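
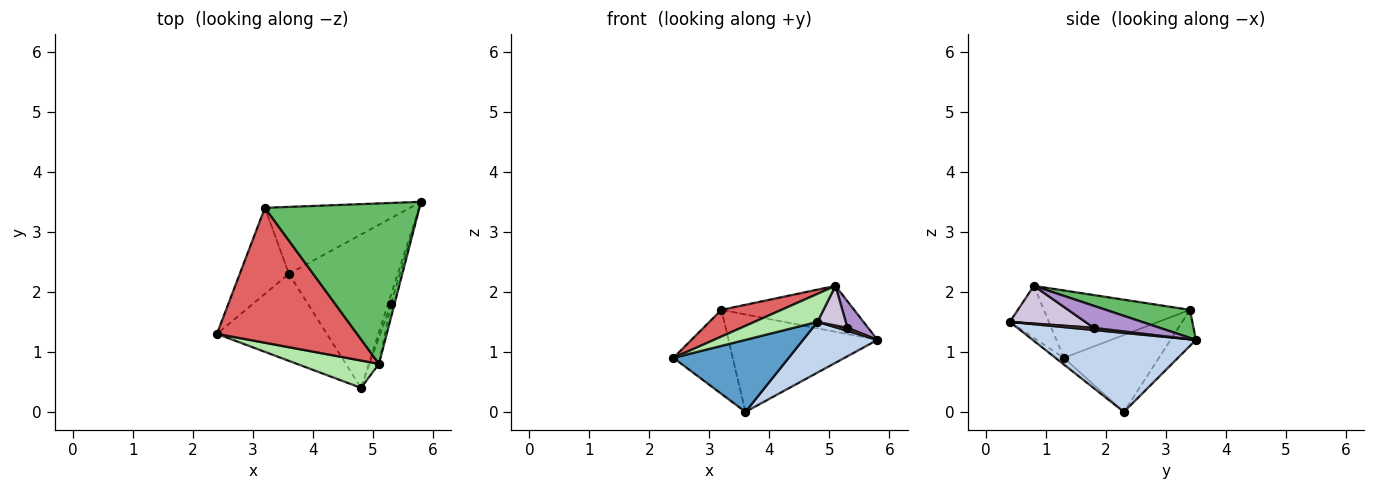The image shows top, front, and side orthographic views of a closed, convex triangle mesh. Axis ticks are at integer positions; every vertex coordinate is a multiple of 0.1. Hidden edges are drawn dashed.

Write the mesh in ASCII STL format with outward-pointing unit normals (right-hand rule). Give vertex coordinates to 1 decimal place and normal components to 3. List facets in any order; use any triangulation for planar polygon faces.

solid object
 facet normal -0.046 -0.637 -0.770
  outer loop
   vertex 3.6 2.3 0.0
   vertex 4.8 0.4 1.5
   vertex 2.4 1.3 0.9
  endloop
 endfacet
 facet normal 0.567 -0.259 -0.782
  outer loop
   vertex 3.6 2.3 0.0
   vertex 5.8 3.5 1.2
   vertex 4.8 0.4 1.5
  endloop
 endfacet
 facet normal -0.746 0.466 -0.477
  outer loop
   vertex 3.2 3.4 1.7
   vertex 3.6 2.3 0.0
   vertex 2.4 1.3 0.9
  endloop
 endfacet
 facet normal -0.139 0.816 -0.561
  outer loop
   vertex 3.2 3.4 1.7
   vertex 5.8 3.5 1.2
   vertex 3.6 2.3 0.0
  endloop
 endfacet
 facet normal 0.172 0.271 0.947
  outer loop
   vertex 5.1 0.8 2.1
   vertex 5.8 3.5 1.2
   vertex 3.2 3.4 1.7
  endloop
 endfacet
 facet normal -0.405 -0.654 0.639
  outer loop
   vertex 5.1 0.8 2.1
   vertex 2.4 1.3 0.9
   vertex 4.8 0.4 1.5
  endloop
 endfacet
 facet normal -0.427 -0.175 0.887
  outer loop
   vertex 5.1 0.8 2.1
   vertex 3.2 3.4 1.7
   vertex 2.4 1.3 0.9
  endloop
 endfacet
 facet normal 0.571 -0.260 -0.779
  outer loop
   vertex 5.3 1.8 1.4
   vertex 4.8 0.4 1.5
   vertex 5.8 3.5 1.2
  endloop
 endfacet
 facet normal 0.943 -0.295 -0.152
  outer loop
   vertex 5.3 1.8 1.4
   vertex 5.8 3.5 1.2
   vertex 5.1 0.8 2.1
  endloop
 endfacet
 facet normal 0.912 -0.342 -0.228
  outer loop
   vertex 5.3 1.8 1.4
   vertex 5.1 0.8 2.1
   vertex 4.8 0.4 1.5
  endloop
 endfacet
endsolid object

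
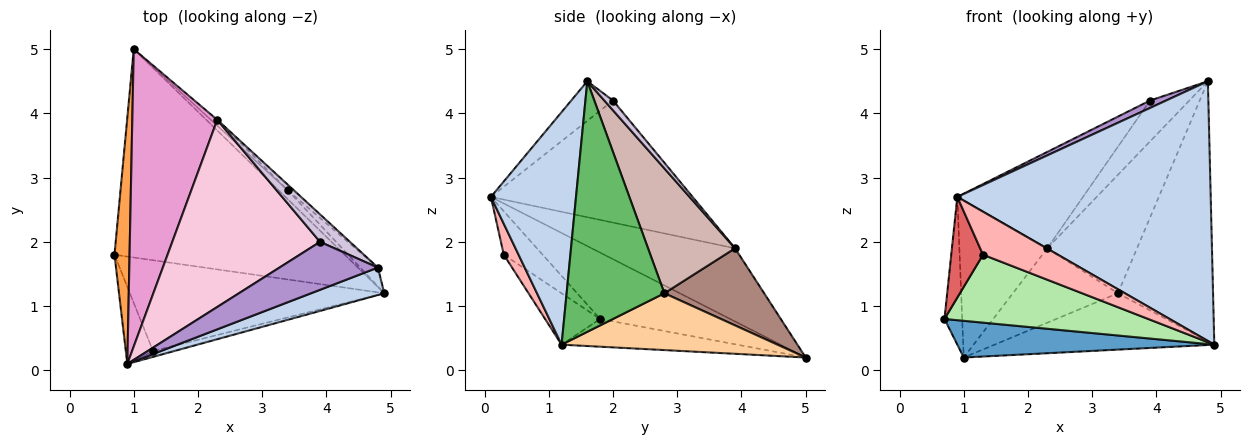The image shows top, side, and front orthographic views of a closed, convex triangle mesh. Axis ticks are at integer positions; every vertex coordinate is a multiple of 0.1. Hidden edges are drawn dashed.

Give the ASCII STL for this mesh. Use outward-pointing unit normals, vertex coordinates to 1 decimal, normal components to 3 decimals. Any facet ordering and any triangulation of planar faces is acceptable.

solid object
 facet normal -0.118 -0.172 -0.978
  outer loop
   vertex 1.0 5.0 0.2
   vertex 4.9 1.2 0.4
   vertex 0.7 1.8 0.8
  endloop
 endfacet
 facet normal 0.317 -0.943 0.100
  outer loop
   vertex 0.9 0.1 2.7
   vertex 4.9 1.2 0.4
   vertex 4.8 1.6 4.5
  endloop
 endfacet
 facet normal -0.967 0.132 0.220
  outer loop
   vertex 0.9 0.1 2.7
   vertex 1.0 5.0 0.2
   vertex 0.7 1.8 0.8
  endloop
 endfacet
 facet normal 0.696 0.709 -0.112
  outer loop
   vertex 3.4 2.8 1.2
   vertex 4.9 1.2 0.4
   vertex 1.0 5.0 0.2
  endloop
 endfacet
 facet normal 0.716 0.696 -0.050
  outer loop
   vertex 3.4 2.8 1.2
   vertex 4.8 1.6 4.5
   vertex 4.9 1.2 0.4
  endloop
 endfacet
 facet normal -0.160 -0.591 -0.791
  outer loop
   vertex 1.3 0.3 1.8
   vertex 0.7 1.8 0.8
   vertex 4.9 1.2 0.4
  endloop
 endfacet
 facet normal -0.697 -0.569 -0.436
  outer loop
   vertex 1.3 0.3 1.8
   vertex 0.9 0.1 2.7
   vertex 0.7 1.8 0.8
  endloop
 endfacet
 facet normal 0.192 -0.973 -0.131
  outer loop
   vertex 1.3 0.3 1.8
   vertex 4.9 1.2 0.4
   vertex 0.9 0.1 2.7
  endloop
 endfacet
 facet normal -0.369 -0.142 0.918
  outer loop
   vertex 3.9 2.0 4.2
   vertex 0.9 0.1 2.7
   vertex 4.8 1.6 4.5
  endloop
 endfacet
 facet normal 0.180 0.816 0.549
  outer loop
   vertex 2.3 3.9 1.9
   vertex 3.9 2.0 4.2
   vertex 4.8 1.6 4.5
  endloop
 endfacet
 facet normal 0.687 0.724 -0.057
  outer loop
   vertex 2.3 3.9 1.9
   vertex 3.4 2.8 1.2
   vertex 1.0 5.0 0.2
  endloop
 endfacet
 facet normal 0.696 0.718 -0.034
  outer loop
   vertex 2.3 3.9 1.9
   vertex 4.8 1.6 4.5
   vertex 3.4 2.8 1.2
  endloop
 endfacet
 facet normal -0.606 0.371 0.704
  outer loop
   vertex 2.3 3.9 1.9
   vertex 1.0 5.0 0.2
   vertex 0.9 0.1 2.7
  endloop
 endfacet
 facet normal -0.592 0.369 0.717
  outer loop
   vertex 2.3 3.9 1.9
   vertex 0.9 0.1 2.7
   vertex 3.9 2.0 4.2
  endloop
 endfacet
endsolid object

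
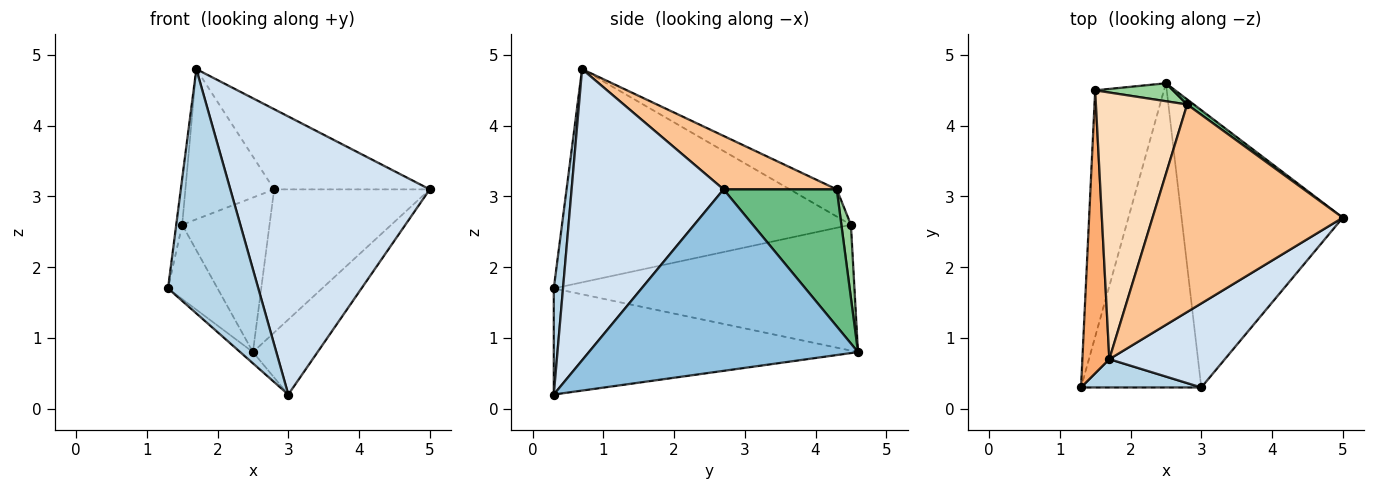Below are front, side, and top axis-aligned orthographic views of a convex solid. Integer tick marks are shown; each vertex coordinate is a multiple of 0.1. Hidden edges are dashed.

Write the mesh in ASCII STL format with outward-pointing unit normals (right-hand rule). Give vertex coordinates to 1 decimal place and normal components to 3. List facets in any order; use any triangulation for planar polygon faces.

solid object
 facet normal -0.661 0.028 -0.750
  outer loop
   vertex 3.0 0.3 0.2
   vertex 1.3 0.3 1.7
   vertex 2.5 4.6 0.8
  endloop
 endfacet
 facet normal 0.736 0.177 -0.654
  outer loop
   vertex 3.0 0.3 0.2
   vertex 2.5 4.6 0.8
   vertex 5.0 2.7 3.1
  endloop
 endfacet
 facet normal 0.101 -0.988 0.114
  outer loop
   vertex 3.0 0.3 0.2
   vertex 1.7 0.7 4.8
   vertex 1.3 0.3 1.7
  endloop
 endfacet
 facet normal 0.589 -0.773 0.234
  outer loop
   vertex 3.0 0.3 0.2
   vertex 5.0 2.7 3.1
   vertex 1.7 0.7 4.8
  endloop
 endfacet
 facet normal -0.869 0.143 -0.475
  outer loop
   vertex 1.5 4.5 2.6
   vertex 2.5 4.6 0.8
   vertex 1.3 0.3 1.7
  endloop
 endfacet
 facet normal -0.992 0.020 0.125
  outer loop
   vertex 1.5 4.5 2.6
   vertex 1.3 0.3 1.7
   vertex 1.7 0.7 4.8
  endloop
 endfacet
 facet normal 0.254 0.349 0.902
  outer loop
   vertex 2.8 4.3 3.1
   vertex 1.7 0.7 4.8
   vertex 5.0 2.7 3.1
  endloop
 endfacet
 facet normal -0.251 0.475 0.843
  outer loop
   vertex 2.8 4.3 3.1
   vertex 1.5 4.5 2.6
   vertex 1.7 0.7 4.8
  endloop
 endfacet
 facet normal 0.588 0.808 0.029
  outer loop
   vertex 2.8 4.3 3.1
   vertex 5.0 2.7 3.1
   vertex 2.5 4.6 0.8
  endloop
 endfacet
 facet normal 0.108 0.988 0.115
  outer loop
   vertex 2.8 4.3 3.1
   vertex 2.5 4.6 0.8
   vertex 1.5 4.5 2.6
  endloop
 endfacet
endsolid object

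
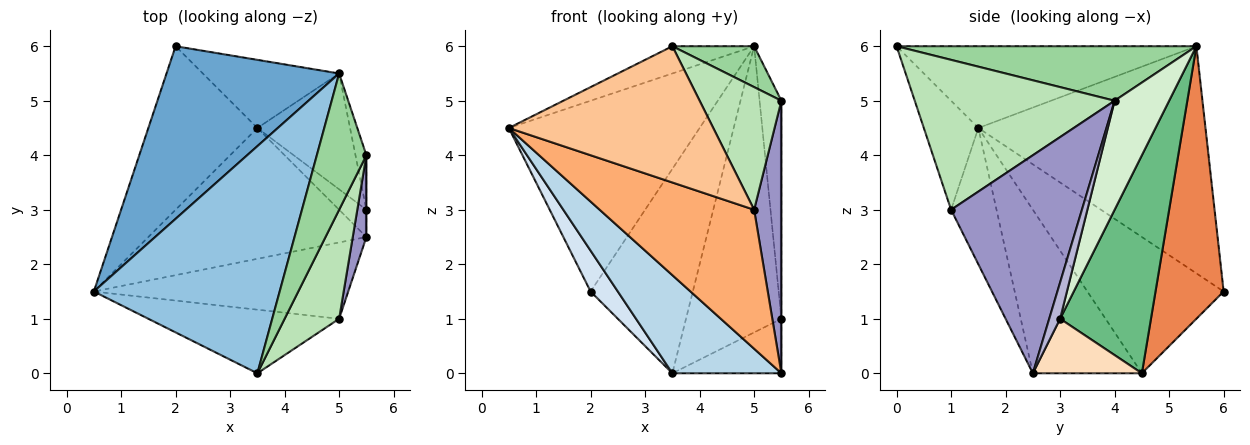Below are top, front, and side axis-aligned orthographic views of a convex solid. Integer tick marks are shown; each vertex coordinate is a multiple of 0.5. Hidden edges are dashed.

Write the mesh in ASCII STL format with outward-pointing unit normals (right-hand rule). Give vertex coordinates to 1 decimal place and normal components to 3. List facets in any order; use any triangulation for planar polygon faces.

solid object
 facet normal -0.662 0.556 0.503
  outer loop
   vertex 5.0 5.5 6.0
   vertex 2.0 6.0 1.5
   vertex 0.5 1.5 4.5
  endloop
 endfacet
 facet normal -0.400 0.109 0.910
  outer loop
   vertex 5.0 5.5 6.0
   vertex 0.5 1.5 4.5
   vertex 3.5 0.0 6.0
  endloop
 endfacet
 facet normal -0.514 -0.514 -0.686
  outer loop
   vertex 3.5 4.5 0.0
   vertex 5.5 2.5 0.0
   vertex 0.5 1.5 4.5
  endloop
 endfacet
 facet normal -0.772 -0.154 -0.617
  outer loop
   vertex 3.5 4.5 0.0
   vertex 0.5 1.5 4.5
   vertex 2.0 6.0 1.5
  endloop
 endfacet
 facet normal 0.535 0.802 -0.267
  outer loop
   vertex 3.5 4.5 0.0
   vertex 2.0 6.0 1.5
   vertex 5.0 5.5 6.0
  endloop
 endfacet
 facet normal -0.250 -0.849 -0.466
  outer loop
   vertex 5.0 1.0 3.0
   vertex 0.5 1.5 4.5
   vertex 5.5 2.5 0.0
  endloop
 endfacet
 facet normal -0.235 -0.881 -0.411
  outer loop
   vertex 5.0 1.0 3.0
   vertex 3.5 0.0 6.0
   vertex 0.5 1.5 4.5
  endloop
 endfacet
 facet normal 0.667 0.667 -0.333
  outer loop
   vertex 5.5 3.0 1.0
   vertex 5.5 2.5 0.0
   vertex 3.5 4.5 0.0
  endloop
 endfacet
 facet normal 0.662 0.695 -0.281
  outer loop
   vertex 5.5 3.0 1.0
   vertex 3.5 4.5 0.0
   vertex 5.0 5.5 6.0
  endloop
 endfacet
 facet normal 0.725 -0.198 0.659
  outer loop
   vertex 5.5 4.0 5.0
   vertex 5.0 5.5 6.0
   vertex 3.5 0.0 6.0
  endloop
 endfacet
 facet normal 0.877 -0.359 0.319
  outer loop
   vertex 5.5 4.0 5.0
   vertex 3.5 0.0 6.0
   vertex 5.0 1.0 3.0
  endloop
 endfacet
 facet normal 0.925 0.370 -0.092
  outer loop
   vertex 5.5 4.0 5.0
   vertex 5.5 3.0 1.0
   vertex 5.0 5.5 6.0
  endloop
 endfacet
 facet normal 0.977 -0.204 0.061
  outer loop
   vertex 5.5 4.0 5.0
   vertex 5.0 1.0 3.0
   vertex 5.5 2.5 0.0
  endloop
 endfacet
 facet normal 1.000 0.000 0.000
  outer loop
   vertex 5.5 4.0 5.0
   vertex 5.5 2.5 0.0
   vertex 5.5 3.0 1.0
  endloop
 endfacet
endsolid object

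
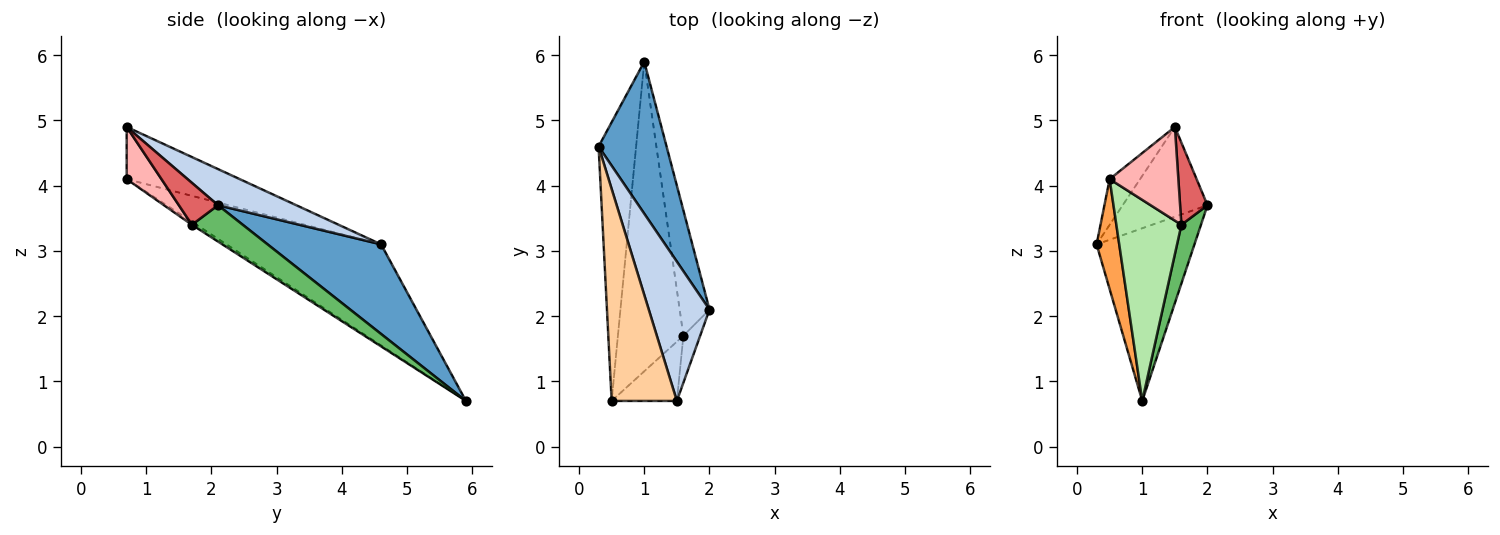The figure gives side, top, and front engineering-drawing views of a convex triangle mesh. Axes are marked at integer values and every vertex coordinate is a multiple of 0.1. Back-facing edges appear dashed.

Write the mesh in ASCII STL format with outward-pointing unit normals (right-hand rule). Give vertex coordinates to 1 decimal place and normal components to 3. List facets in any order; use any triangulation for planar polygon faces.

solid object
 facet normal 0.657 0.566 0.498
  outer loop
   vertex 1.0 5.9 0.7
   vertex 0.3 4.6 3.1
   vertex 2.0 2.1 3.7
  endloop
 endfacet
 facet normal 0.447 0.485 0.752
  outer loop
   vertex 1.5 0.7 4.9
   vertex 2.0 2.1 3.7
   vertex 0.3 4.6 3.1
  endloop
 endfacet
 facet normal -0.929 -0.136 -0.345
  outer loop
   vertex 0.5 0.7 4.1
   vertex 0.3 4.6 3.1
   vertex 1.0 5.9 0.7
  endloop
 endfacet
 facet normal -0.616 0.166 0.770
  outer loop
   vertex 0.5 0.7 4.1
   vertex 1.5 0.7 4.9
   vertex 0.3 4.6 3.1
  endloop
 endfacet
 facet normal 0.741 -0.285 -0.608
  outer loop
   vertex 1.6 1.7 3.4
   vertex 1.0 5.9 0.7
   vertex 2.0 2.1 3.7
  endloop
 endfacet
 facet normal -0.039 -0.544 -0.838
  outer loop
   vertex 1.6 1.7 3.4
   vertex 0.5 0.7 4.1
   vertex 1.0 5.9 0.7
  endloop
 endfacet
 facet normal 0.778 -0.545 -0.311
  outer loop
   vertex 1.6 1.7 3.4
   vertex 2.0 2.1 3.7
   vertex 1.5 0.7 4.9
  endloop
 endfacet
 facet normal 0.393 -0.777 -0.492
  outer loop
   vertex 1.6 1.7 3.4
   vertex 1.5 0.7 4.9
   vertex 0.5 0.7 4.1
  endloop
 endfacet
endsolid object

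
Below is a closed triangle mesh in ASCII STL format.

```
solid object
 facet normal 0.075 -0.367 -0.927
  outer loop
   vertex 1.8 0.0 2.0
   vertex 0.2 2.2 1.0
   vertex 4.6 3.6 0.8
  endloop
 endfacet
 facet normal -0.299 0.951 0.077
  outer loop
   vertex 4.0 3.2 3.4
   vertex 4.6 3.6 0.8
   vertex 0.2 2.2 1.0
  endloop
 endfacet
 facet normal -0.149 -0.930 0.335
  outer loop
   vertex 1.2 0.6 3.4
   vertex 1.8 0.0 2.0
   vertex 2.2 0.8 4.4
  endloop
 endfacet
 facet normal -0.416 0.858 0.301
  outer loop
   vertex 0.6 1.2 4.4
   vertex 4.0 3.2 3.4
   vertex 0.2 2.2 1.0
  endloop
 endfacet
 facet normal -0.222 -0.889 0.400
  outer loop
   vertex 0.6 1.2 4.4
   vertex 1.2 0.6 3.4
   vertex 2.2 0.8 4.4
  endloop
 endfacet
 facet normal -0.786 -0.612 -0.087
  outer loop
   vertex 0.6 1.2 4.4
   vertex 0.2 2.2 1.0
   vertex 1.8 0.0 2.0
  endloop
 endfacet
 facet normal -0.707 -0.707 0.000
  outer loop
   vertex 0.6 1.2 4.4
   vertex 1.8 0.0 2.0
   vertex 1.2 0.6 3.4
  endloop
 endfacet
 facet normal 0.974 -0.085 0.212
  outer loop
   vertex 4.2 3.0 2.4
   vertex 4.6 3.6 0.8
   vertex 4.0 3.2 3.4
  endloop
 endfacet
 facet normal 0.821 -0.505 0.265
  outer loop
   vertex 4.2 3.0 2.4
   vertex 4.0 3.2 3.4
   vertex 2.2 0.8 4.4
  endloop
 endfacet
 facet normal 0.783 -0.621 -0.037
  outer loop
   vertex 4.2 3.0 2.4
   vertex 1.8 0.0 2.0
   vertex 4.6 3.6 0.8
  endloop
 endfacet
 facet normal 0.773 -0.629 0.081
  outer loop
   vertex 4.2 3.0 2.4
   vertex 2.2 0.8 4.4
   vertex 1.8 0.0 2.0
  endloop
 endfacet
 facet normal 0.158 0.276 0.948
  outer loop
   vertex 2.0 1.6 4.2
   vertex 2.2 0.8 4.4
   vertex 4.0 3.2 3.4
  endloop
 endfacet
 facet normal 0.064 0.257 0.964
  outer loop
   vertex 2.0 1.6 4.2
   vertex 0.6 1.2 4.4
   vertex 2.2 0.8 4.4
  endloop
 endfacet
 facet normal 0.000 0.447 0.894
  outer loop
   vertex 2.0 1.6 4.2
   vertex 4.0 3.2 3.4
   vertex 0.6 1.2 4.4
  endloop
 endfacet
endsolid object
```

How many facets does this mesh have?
14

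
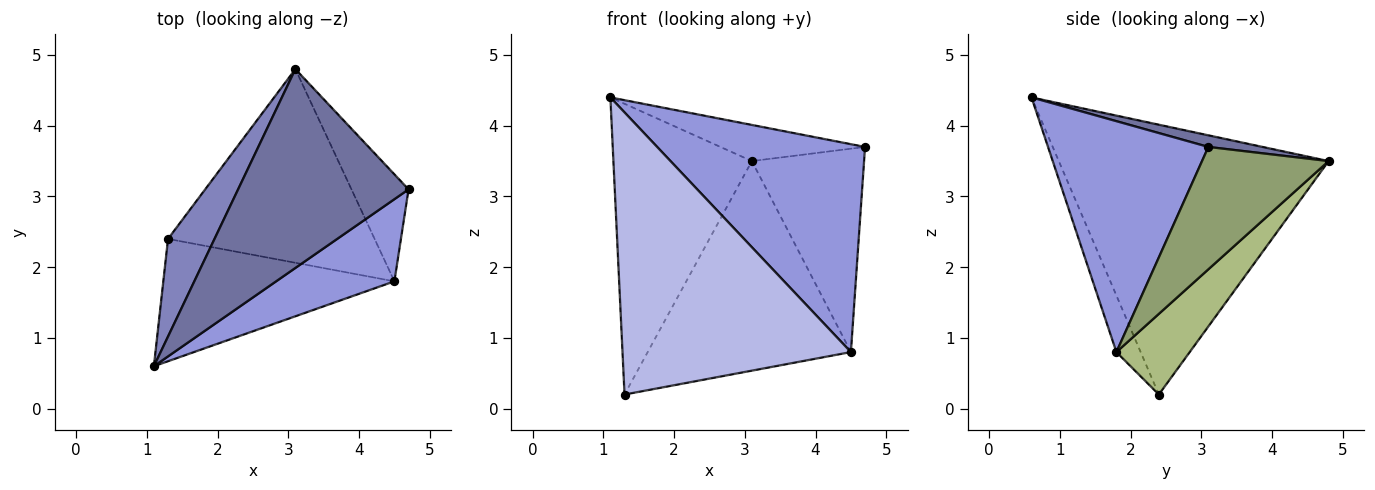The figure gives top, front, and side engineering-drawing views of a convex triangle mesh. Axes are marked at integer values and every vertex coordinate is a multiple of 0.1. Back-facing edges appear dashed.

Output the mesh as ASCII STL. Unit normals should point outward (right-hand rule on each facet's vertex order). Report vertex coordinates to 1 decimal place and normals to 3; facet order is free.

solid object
 facet normal 0.067 0.178 0.982
  outer loop
   vertex 3.1 4.8 3.5
   vertex 1.1 0.6 4.4
   vertex 4.7 3.1 3.7
  endloop
 endfacet
 facet normal -0.879 0.451 0.152
  outer loop
   vertex 1.3 2.4 0.2
   vertex 1.1 0.6 4.4
   vertex 3.1 4.8 3.5
  endloop
 endfacet
 facet normal 0.583 -0.756 0.299
  outer loop
   vertex 4.5 1.8 0.8
   vertex 4.7 3.1 3.7
   vertex 1.1 0.6 4.4
  endloop
 endfacet
 facet normal -0.097 -0.913 -0.396
  outer loop
   vertex 4.5 1.8 0.8
   vertex 1.1 0.6 4.4
   vertex 1.3 2.4 0.2
  endloop
 endfacet
 facet normal 0.707 0.626 -0.329
  outer loop
   vertex 4.5 1.8 0.8
   vertex 3.1 4.8 3.5
   vertex 4.7 3.1 3.7
  endloop
 endfacet
 facet normal 0.256 0.710 -0.656
  outer loop
   vertex 4.5 1.8 0.8
   vertex 1.3 2.4 0.2
   vertex 3.1 4.8 3.5
  endloop
 endfacet
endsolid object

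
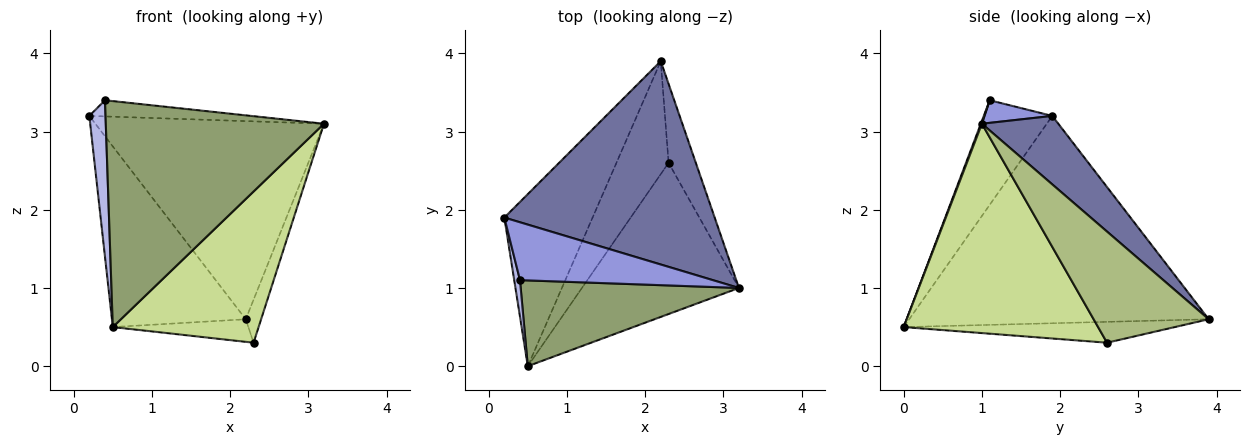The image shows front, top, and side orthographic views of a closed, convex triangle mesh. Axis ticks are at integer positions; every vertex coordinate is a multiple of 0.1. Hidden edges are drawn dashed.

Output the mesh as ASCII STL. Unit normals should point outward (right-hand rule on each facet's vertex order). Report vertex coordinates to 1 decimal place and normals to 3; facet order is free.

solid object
 facet normal 0.227 0.680 0.698
  outer loop
   vertex 2.2 3.9 0.6
   vertex 0.2 1.9 3.2
   vertex 3.2 1.0 3.1
  endloop
 endfacet
 facet normal -0.851 0.380 -0.362
  outer loop
   vertex 0.5 0.0 0.5
   vertex 0.2 1.9 3.2
   vertex 2.2 3.9 0.6
  endloop
 endfacet
 facet normal 0.112 0.267 0.957
  outer loop
   vertex 0.4 1.1 3.4
   vertex 3.2 1.0 3.1
   vertex 0.2 1.9 3.2
  endloop
 endfacet
 facet normal -0.972 -0.230 0.054
  outer loop
   vertex 0.4 1.1 3.4
   vertex 0.2 1.9 3.2
   vertex 0.5 0.0 0.5
  endloop
 endfacet
 facet normal 0.005 -0.935 0.355
  outer loop
   vertex 0.4 1.1 3.4
   vertex 0.5 0.0 0.5
   vertex 3.2 1.0 3.1
  endloop
 endfacet
 facet normal 0.963 0.129 -0.236
  outer loop
   vertex 2.3 2.6 0.3
   vertex 2.2 3.9 0.6
   vertex 3.2 1.0 3.1
  endloop
 endfacet
 facet normal 0.686 -0.514 -0.514
  outer loop
   vertex 2.3 2.6 0.3
   vertex 3.2 1.0 3.1
   vertex 0.5 0.0 0.5
  endloop
 endfacet
 facet normal -0.365 0.183 -0.913
  outer loop
   vertex 2.3 2.6 0.3
   vertex 0.5 0.0 0.5
   vertex 2.2 3.9 0.6
  endloop
 endfacet
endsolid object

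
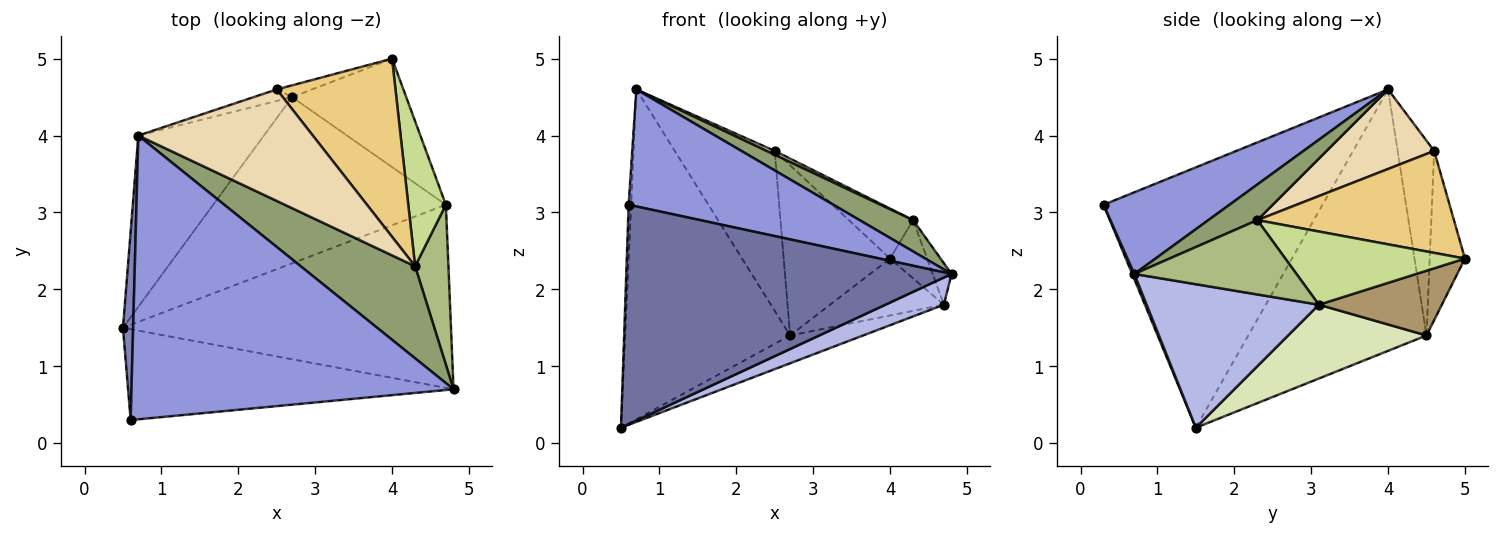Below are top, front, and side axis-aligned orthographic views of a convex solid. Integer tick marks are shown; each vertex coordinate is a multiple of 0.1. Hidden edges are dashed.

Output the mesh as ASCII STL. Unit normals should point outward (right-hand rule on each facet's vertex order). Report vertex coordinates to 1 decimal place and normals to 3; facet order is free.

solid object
 facet normal 0.006 -0.924 -0.383
  outer loop
   vertex 0.6 0.3 3.1
   vertex 0.5 1.5 0.2
   vertex 4.8 0.7 2.2
  endloop
 endfacet
 facet normal -0.999 0.011 0.039
  outer loop
   vertex 0.6 0.3 3.1
   vertex 0.7 4.0 4.6
   vertex 0.5 1.5 0.2
  endloop
 endfacet
 facet normal 0.228 -0.371 0.900
  outer loop
   vertex 0.6 0.3 3.1
   vertex 4.8 0.7 2.2
   vertex 0.7 4.0 4.6
  endloop
 endfacet
 facet normal 0.397 -0.135 -0.908
  outer loop
   vertex 4.7 3.1 1.8
   vertex 4.8 0.7 2.2
   vertex 0.5 1.5 0.2
  endloop
 endfacet
 facet normal 0.283 -0.309 0.908
  outer loop
   vertex 4.3 2.3 2.9
   vertex 0.7 4.0 4.6
   vertex 4.8 0.7 2.2
  endloop
 endfacet
 facet normal 0.907 0.106 0.407
  outer loop
   vertex 4.3 2.3 2.9
   vertex 4.8 0.7 2.2
   vertex 4.7 3.1 1.8
  endloop
 endfacet
 facet normal 0.875 0.180 0.449
  outer loop
   vertex 4.3 2.3 2.9
   vertex 4.7 3.1 1.8
   vertex 4.0 5.0 2.4
  endloop
 endfacet
 facet normal 0.299 0.158 -0.941
  outer loop
   vertex 2.7 4.5 1.4
   vertex 4.7 3.1 1.8
   vertex 0.5 1.5 0.2
  endloop
 endfacet
 facet normal 0.449 0.415 -0.791
  outer loop
   vertex 2.7 4.5 1.4
   vertex 4.0 5.0 2.4
   vertex 4.7 3.1 1.8
  endloop
 endfacet
 facet normal -0.692 0.641 -0.333
  outer loop
   vertex 2.7 4.5 1.4
   vertex 0.5 1.5 0.2
   vertex 0.7 4.0 4.6
  endloop
 endfacet
 facet normal 0.637 0.208 0.742
  outer loop
   vertex 2.5 4.6 3.8
   vertex 4.3 2.3 2.9
   vertex 4.0 5.0 2.4
  endloop
 endfacet
 facet normal 0.415 -0.031 0.909
  outer loop
   vertex 2.5 4.6 3.8
   vertex 0.7 4.0 4.6
   vertex 4.3 2.3 2.9
  endloop
 endfacet
 facet normal -0.314 0.947 -0.066
  outer loop
   vertex 2.5 4.6 3.8
   vertex 4.0 5.0 2.4
   vertex 2.7 4.5 1.4
  endloop
 endfacet
 facet normal -0.342 0.937 -0.068
  outer loop
   vertex 2.5 4.6 3.8
   vertex 2.7 4.5 1.4
   vertex 0.7 4.0 4.6
  endloop
 endfacet
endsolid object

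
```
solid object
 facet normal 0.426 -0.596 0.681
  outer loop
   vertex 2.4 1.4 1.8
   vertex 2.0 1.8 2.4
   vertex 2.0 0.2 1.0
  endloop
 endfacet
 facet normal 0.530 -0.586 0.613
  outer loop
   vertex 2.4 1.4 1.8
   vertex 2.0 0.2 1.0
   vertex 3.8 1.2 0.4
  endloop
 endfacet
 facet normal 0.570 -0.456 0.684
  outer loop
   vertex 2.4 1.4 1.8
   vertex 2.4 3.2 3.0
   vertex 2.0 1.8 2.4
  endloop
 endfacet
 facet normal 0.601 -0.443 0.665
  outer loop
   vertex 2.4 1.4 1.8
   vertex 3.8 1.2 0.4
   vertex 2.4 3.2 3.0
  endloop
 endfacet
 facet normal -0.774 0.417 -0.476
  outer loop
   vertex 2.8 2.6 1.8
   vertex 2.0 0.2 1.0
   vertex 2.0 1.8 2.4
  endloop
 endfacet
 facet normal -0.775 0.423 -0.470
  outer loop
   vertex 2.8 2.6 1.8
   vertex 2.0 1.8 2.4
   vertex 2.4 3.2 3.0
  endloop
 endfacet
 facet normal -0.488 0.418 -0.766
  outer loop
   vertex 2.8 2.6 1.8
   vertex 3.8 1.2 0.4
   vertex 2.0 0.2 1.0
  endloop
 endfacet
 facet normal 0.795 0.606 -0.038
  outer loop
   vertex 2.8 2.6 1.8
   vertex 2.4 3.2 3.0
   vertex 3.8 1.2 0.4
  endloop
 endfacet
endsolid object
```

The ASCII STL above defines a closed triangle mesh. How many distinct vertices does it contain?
6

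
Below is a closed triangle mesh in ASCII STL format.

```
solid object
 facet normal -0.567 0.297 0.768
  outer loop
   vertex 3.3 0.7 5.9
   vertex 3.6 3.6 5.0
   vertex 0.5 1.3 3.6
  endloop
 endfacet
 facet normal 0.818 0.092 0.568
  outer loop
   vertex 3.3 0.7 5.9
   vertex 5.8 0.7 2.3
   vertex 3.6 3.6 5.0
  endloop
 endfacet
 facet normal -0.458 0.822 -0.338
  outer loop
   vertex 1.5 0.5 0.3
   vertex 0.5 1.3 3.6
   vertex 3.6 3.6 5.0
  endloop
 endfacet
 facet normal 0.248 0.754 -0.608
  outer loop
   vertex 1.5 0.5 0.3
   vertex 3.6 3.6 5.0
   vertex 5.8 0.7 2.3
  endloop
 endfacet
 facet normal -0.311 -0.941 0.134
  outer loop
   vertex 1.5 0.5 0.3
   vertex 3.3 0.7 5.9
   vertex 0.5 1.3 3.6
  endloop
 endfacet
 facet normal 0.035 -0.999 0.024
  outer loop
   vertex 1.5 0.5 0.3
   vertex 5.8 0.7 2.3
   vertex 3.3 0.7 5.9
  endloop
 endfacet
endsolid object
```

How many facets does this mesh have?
6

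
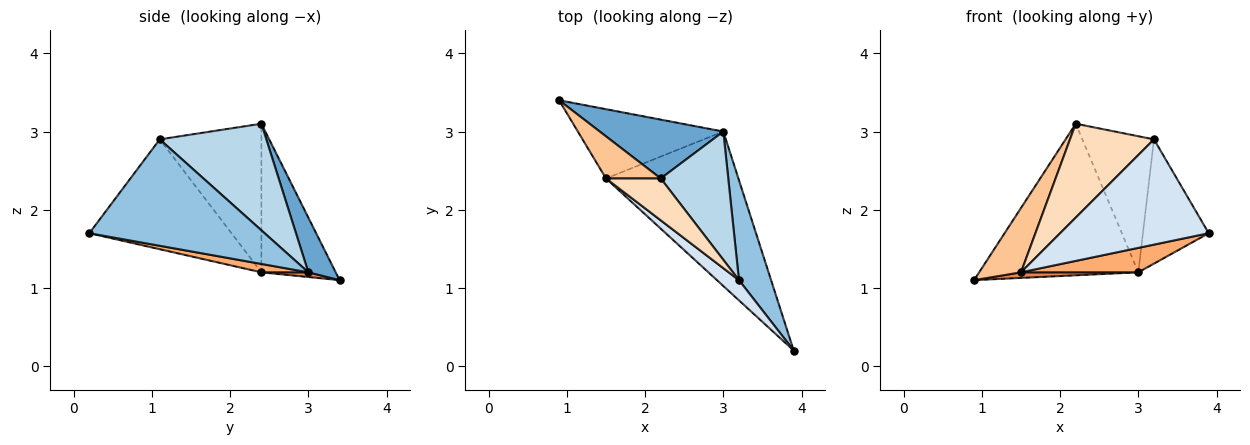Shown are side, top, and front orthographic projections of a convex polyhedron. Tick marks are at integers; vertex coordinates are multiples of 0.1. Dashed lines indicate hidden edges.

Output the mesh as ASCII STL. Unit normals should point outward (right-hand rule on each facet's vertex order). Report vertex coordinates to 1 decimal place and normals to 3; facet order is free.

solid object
 facet normal 0.158 0.920 0.357
  outer loop
   vertex 3.0 3.0 1.2
   vertex 0.9 3.4 1.1
   vertex 2.2 2.4 3.1
  endloop
 endfacet
 facet normal 0.901 0.338 0.272
  outer loop
   vertex 3.0 3.0 1.2
   vertex 3.2 1.1 2.9
   vertex 3.9 0.2 1.7
  endloop
 endfacet
 facet normal 0.735 0.494 0.465
  outer loop
   vertex 3.0 3.0 1.2
   vertex 2.2 2.4 3.1
   vertex 3.2 1.1 2.9
  endloop
 endfacet
 facet normal -0.685 -0.716 0.137
  outer loop
   vertex 1.5 2.4 1.2
   vertex 3.9 0.2 1.7
   vertex 3.2 1.1 2.9
  endloop
 endfacet
 facet normal 0.032 -0.080 -0.996
  outer loop
   vertex 1.5 2.4 1.2
   vertex 0.9 3.4 1.1
   vertex 3.0 3.0 1.2
  endloop
 endfacet
 facet normal 0.062 -0.156 -0.986
  outer loop
   vertex 1.5 2.4 1.2
   vertex 3.0 3.0 1.2
   vertex 3.9 0.2 1.7
  endloop
 endfacet
 facet normal -0.830 -0.467 0.306
  outer loop
   vertex 1.5 2.4 1.2
   vertex 2.2 2.4 3.1
   vertex 0.9 3.4 1.1
  endloop
 endfacet
 facet normal -0.742 -0.613 0.273
  outer loop
   vertex 1.5 2.4 1.2
   vertex 3.2 1.1 2.9
   vertex 2.2 2.4 3.1
  endloop
 endfacet
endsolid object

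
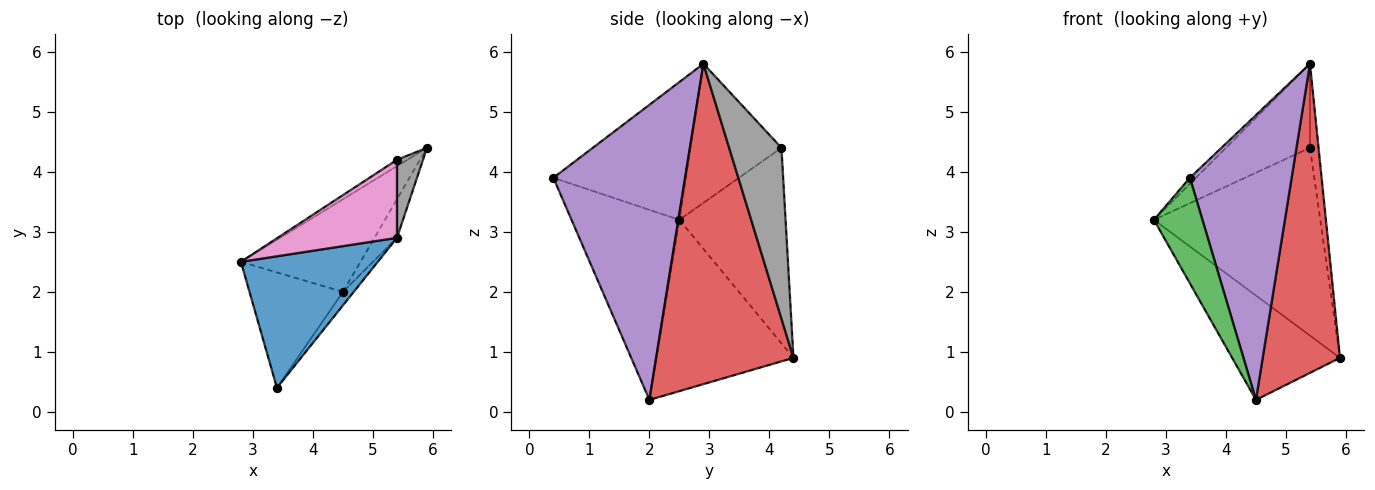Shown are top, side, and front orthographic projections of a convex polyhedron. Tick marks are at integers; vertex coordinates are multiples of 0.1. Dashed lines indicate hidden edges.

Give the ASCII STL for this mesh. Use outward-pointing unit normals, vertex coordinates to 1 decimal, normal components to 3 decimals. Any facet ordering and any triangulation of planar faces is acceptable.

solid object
 facet normal -0.709 0.032 0.704
  outer loop
   vertex 5.4 2.9 5.8
   vertex 2.8 2.5 3.2
   vertex 3.4 0.4 3.9
  endloop
 endfacet
 facet normal -0.689 0.542 -0.481
  outer loop
   vertex 4.5 2.0 0.2
   vertex 2.8 2.5 3.2
   vertex 5.9 4.4 0.9
  endloop
 endfacet
 facet normal -0.832 -0.374 -0.409
  outer loop
   vertex 4.5 2.0 0.2
   vertex 3.4 0.4 3.9
   vertex 2.8 2.5 3.2
  endloop
 endfacet
 facet normal 0.870 -0.490 -0.061
  outer loop
   vertex 4.5 2.0 0.2
   vertex 5.9 4.4 0.9
   vertex 5.4 2.9 5.8
  endloop
 endfacet
 facet normal 0.791 -0.611 -0.029
  outer loop
   vertex 4.5 2.0 0.2
   vertex 5.4 2.9 5.8
   vertex 3.4 0.4 3.9
  endloop
 endfacet
 facet normal -0.538 0.843 -0.029
  outer loop
   vertex 5.4 4.2 4.4
   vertex 5.9 4.4 0.9
   vertex 2.8 2.5 3.2
  endloop
 endfacet
 facet normal -0.621 0.574 0.533
  outer loop
   vertex 5.4 4.2 4.4
   vertex 2.8 2.5 3.2
   vertex 5.4 2.9 5.8
  endloop
 endfacet
 facet normal 0.976 0.160 0.149
  outer loop
   vertex 5.4 4.2 4.4
   vertex 5.4 2.9 5.8
   vertex 5.9 4.4 0.9
  endloop
 endfacet
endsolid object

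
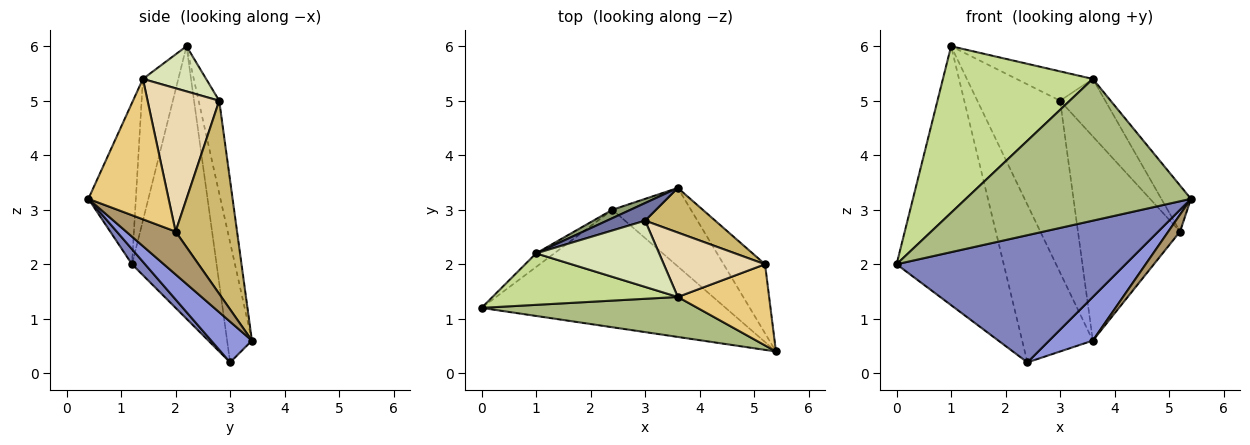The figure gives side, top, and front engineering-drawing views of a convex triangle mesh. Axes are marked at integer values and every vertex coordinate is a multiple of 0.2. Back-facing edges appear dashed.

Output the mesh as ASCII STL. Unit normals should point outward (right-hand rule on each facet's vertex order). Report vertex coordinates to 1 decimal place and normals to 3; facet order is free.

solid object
 facet normal -0.240 0.966 0.099
  outer loop
   vertex 3.0 2.8 5.0
   vertex 3.6 3.4 0.6
   vertex 1.0 2.2 6.0
  endloop
 endfacet
 facet normal 0.042 -0.734 -0.678
  outer loop
   vertex 2.4 3.0 0.2
   vertex 5.4 0.4 3.2
   vertex 0.0 1.2 2.0
  endloop
 endfacet
 facet normal 0.413 -0.442 -0.796
  outer loop
   vertex 2.4 3.0 0.2
   vertex 3.6 3.4 0.6
   vertex 5.4 0.4 3.2
  endloop
 endfacet
 facet normal -0.619 0.784 -0.041
  outer loop
   vertex 2.4 3.0 0.2
   vertex 0.0 1.2 2.0
   vertex 1.0 2.2 6.0
  endloop
 endfacet
 facet normal -0.331 0.942 0.050
  outer loop
   vertex 2.4 3.0 0.2
   vertex 1.0 2.2 6.0
   vertex 3.6 3.4 0.6
  endloop
 endfacet
 facet normal -0.199 -0.943 0.266
  outer loop
   vertex 3.6 1.4 5.4
   vertex 0.0 1.2 2.0
   vertex 5.4 0.4 3.2
  endloop
 endfacet
 facet normal -0.220 -0.932 0.288
  outer loop
   vertex 3.6 1.4 5.4
   vertex 1.0 2.2 6.0
   vertex 0.0 1.2 2.0
  endloop
 endfacet
 facet normal 0.318 0.384 0.867
  outer loop
   vertex 3.6 1.4 5.4
   vertex 3.0 2.8 5.0
   vertex 1.0 2.2 6.0
  endloop
 endfacet
 facet normal 0.709 -0.168 -0.685
  outer loop
   vertex 5.2 2.0 2.6
   vertex 5.4 0.4 3.2
   vertex 3.6 3.4 0.6
  endloop
 endfacet
 facet normal 0.507 0.842 0.184
  outer loop
   vertex 5.2 2.0 2.6
   vertex 3.6 3.4 0.6
   vertex 3.0 2.8 5.0
  endloop
 endfacet
 facet normal 0.801 0.295 0.521
  outer loop
   vertex 5.2 2.0 2.6
   vertex 3.6 1.4 5.4
   vertex 5.4 0.4 3.2
  endloop
 endfacet
 facet normal 0.726 0.458 0.513
  outer loop
   vertex 5.2 2.0 2.6
   vertex 3.0 2.8 5.0
   vertex 3.6 1.4 5.4
  endloop
 endfacet
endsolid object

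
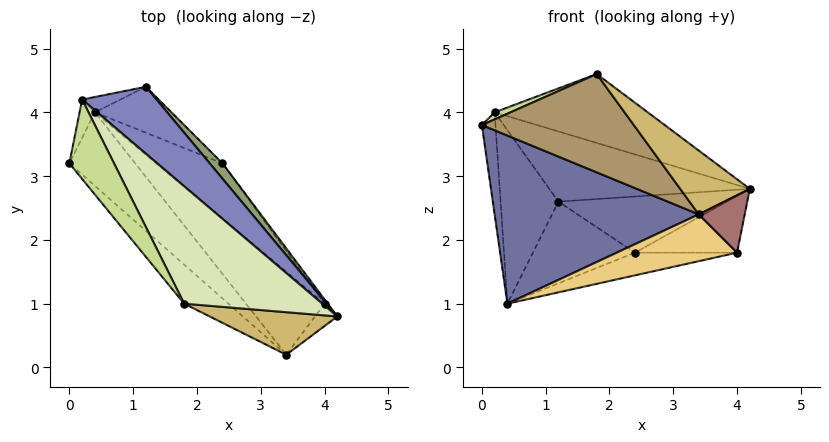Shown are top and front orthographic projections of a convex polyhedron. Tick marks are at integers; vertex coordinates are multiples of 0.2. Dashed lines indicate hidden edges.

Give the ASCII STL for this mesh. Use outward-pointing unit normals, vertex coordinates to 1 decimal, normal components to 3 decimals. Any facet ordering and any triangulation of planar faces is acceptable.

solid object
 facet normal -0.698 -0.656 -0.287
  outer loop
   vertex 3.4 0.2 2.4
   vertex 0.0 3.2 3.8
   vertex 0.4 4.0 1.0
  endloop
 endfacet
 facet normal 0.635 0.559 0.533
  outer loop
   vertex 0.2 4.2 4.0
   vertex 4.2 0.8 2.8
   vertex 1.2 4.4 2.6
  endloop
 endfacet
 facet normal -0.974 0.211 -0.079
  outer loop
   vertex 0.2 4.2 4.0
   vertex 0.4 4.0 1.0
   vertex 0.0 3.2 3.8
  endloop
 endfacet
 facet normal -0.307 0.948 -0.084
  outer loop
   vertex 0.2 4.2 4.0
   vertex 1.2 4.4 2.6
   vertex 0.4 4.0 1.0
  endloop
 endfacet
 facet normal 0.752 0.636 0.173
  outer loop
   vertex 2.4 3.2 1.8
   vertex 1.2 4.4 2.6
   vertex 4.2 0.8 2.8
  endloop
 endfacet
 facet normal 0.478 0.765 -0.431
  outer loop
   vertex 2.4 3.2 1.8
   vertex 0.4 4.0 1.0
   vertex 1.2 4.4 2.6
  endloop
 endfacet
 facet normal -0.483 -0.078 0.872
  outer loop
   vertex 1.8 1.0 4.6
   vertex 0.2 4.2 4.0
   vertex 0.0 3.2 3.8
  endloop
 endfacet
 facet normal 0.567 0.417 0.710
  outer loop
   vertex 1.8 1.0 4.6
   vertex 4.2 0.8 2.8
   vertex 0.2 4.2 4.0
  endloop
 endfacet
 facet normal -0.697 -0.666 -0.265
  outer loop
   vertex 1.8 1.0 4.6
   vertex 0.0 3.2 3.8
   vertex 3.4 0.2 2.4
  endloop
 endfacet
 facet normal 0.328 -0.786 0.524
  outer loop
   vertex 1.8 1.0 4.6
   vertex 3.4 0.2 2.4
   vertex 4.2 0.8 2.8
  endloop
 endfacet
 facet normal -0.211 -0.480 -0.851
  outer loop
   vertex 4.0 1.0 1.8
   vertex 3.4 0.2 2.4
   vertex 0.4 4.0 1.0
  endloop
 endfacet
 facet normal 0.463 0.336 -0.820
  outer loop
   vertex 4.0 1.0 1.8
   vertex 0.4 4.0 1.0
   vertex 2.4 3.2 1.8
  endloop
 endfacet
 facet normal 0.661 -0.700 -0.272
  outer loop
   vertex 4.0 1.0 1.8
   vertex 4.2 0.8 2.8
   vertex 3.4 0.2 2.4
  endloop
 endfacet
 facet normal 0.808 0.588 -0.044
  outer loop
   vertex 4.0 1.0 1.8
   vertex 2.4 3.2 1.8
   vertex 4.2 0.8 2.8
  endloop
 endfacet
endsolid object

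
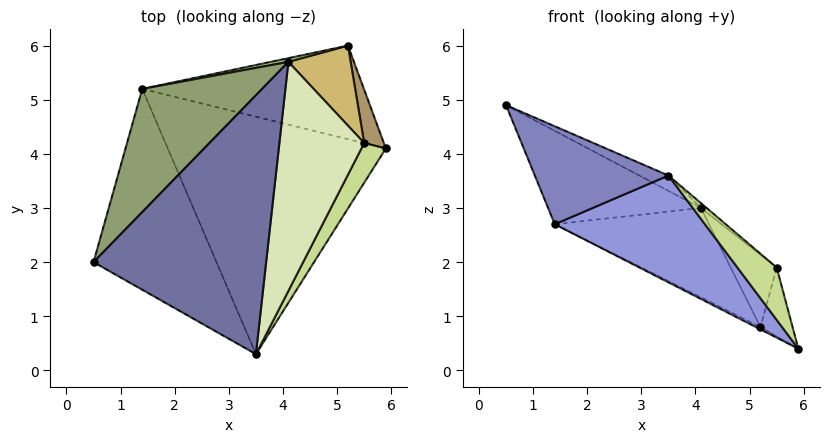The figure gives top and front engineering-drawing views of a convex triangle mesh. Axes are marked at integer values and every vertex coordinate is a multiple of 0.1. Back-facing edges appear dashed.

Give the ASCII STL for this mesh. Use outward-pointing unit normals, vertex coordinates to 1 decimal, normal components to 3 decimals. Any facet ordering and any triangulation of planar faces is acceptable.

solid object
 facet normal 0.422 0.054 0.905
  outer loop
   vertex 4.1 5.7 3.0
   vertex 0.5 2.0 4.9
   vertex 3.5 0.3 3.6
  endloop
 endfacet
 facet normal -0.538 -0.370 -0.758
  outer loop
   vertex 1.4 5.2 2.7
   vertex 3.5 0.3 3.6
   vertex 0.5 2.0 4.9
  endloop
 endfacet
 facet normal -0.493 -0.357 -0.794
  outer loop
   vertex 1.4 5.2 2.7
   vertex 5.9 4.1 0.4
   vertex 3.5 0.3 3.6
  endloop
 endfacet
 facet normal -0.451 0.022 -0.892
  outer loop
   vertex 1.4 5.2 2.7
   vertex 5.2 6.0 0.8
   vertex 5.9 4.1 0.4
  endloop
 endfacet
 facet normal -0.197 0.592 0.781
  outer loop
   vertex 1.4 5.2 2.7
   vertex 0.5 2.0 4.9
   vertex 4.1 5.7 3.0
  endloop
 endfacet
 facet normal -0.186 0.982 0.041
  outer loop
   vertex 1.4 5.2 2.7
   vertex 4.1 5.7 3.0
   vertex 5.2 6.0 0.8
  endloop
 endfacet
 facet normal 0.900 -0.347 0.263
  outer loop
   vertex 5.5 4.2 1.9
   vertex 3.5 0.3 3.6
   vertex 5.9 4.1 0.4
  endloop
 endfacet
 facet normal 0.629 0.017 0.778
  outer loop
   vertex 5.5 4.2 1.9
   vertex 4.1 5.7 3.0
   vertex 3.5 0.3 3.6
  endloop
 endfacet
 facet normal 0.928 0.294 0.228
  outer loop
   vertex 5.5 4.2 1.9
   vertex 5.9 4.1 0.4
   vertex 5.2 6.0 0.8
  endloop
 endfacet
 facet normal 0.793 0.408 0.452
  outer loop
   vertex 5.5 4.2 1.9
   vertex 5.2 6.0 0.8
   vertex 4.1 5.7 3.0
  endloop
 endfacet
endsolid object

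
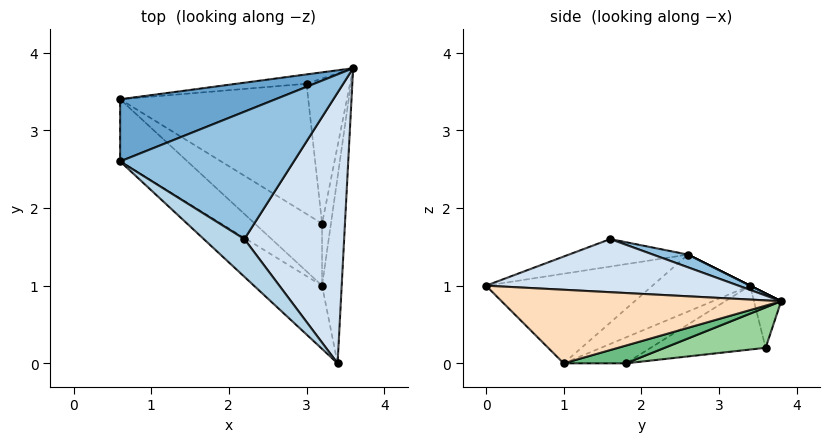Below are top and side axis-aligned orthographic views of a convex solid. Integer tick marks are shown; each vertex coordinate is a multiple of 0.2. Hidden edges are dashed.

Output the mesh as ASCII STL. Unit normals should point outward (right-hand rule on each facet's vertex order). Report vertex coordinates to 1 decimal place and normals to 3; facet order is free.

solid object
 facet normal 0.000 0.447 0.894
  outer loop
   vertex 0.6 3.4 1.0
   vertex 0.6 2.6 1.4
   vertex 3.6 3.8 0.8
  endloop
 endfacet
 facet normal 0.070 0.302 0.951
  outer loop
   vertex 2.2 1.6 1.6
   vertex 3.6 3.8 0.8
   vertex 0.6 2.6 1.4
  endloop
 endfacet
 facet normal -0.452 -0.590 0.669
  outer loop
   vertex 2.2 1.6 1.6
   vertex 0.6 2.6 1.4
   vertex 3.4 0.0 1.0
  endloop
 endfacet
 facet normal 0.470 0.022 0.882
  outer loop
   vertex 2.2 1.6 1.6
   vertex 3.4 0.0 1.0
   vertex 3.6 3.8 0.8
  endloop
 endfacet
 facet normal -0.633 -0.607 -0.481
  outer loop
   vertex 3.2 1.0 0.0
   vertex 3.4 0.0 1.0
   vertex 0.6 2.6 1.4
  endloop
 endfacet
 facet normal -0.603 -0.357 -0.713
  outer loop
   vertex 3.2 1.0 0.0
   vertex 0.6 2.6 1.4
   vertex 0.6 3.4 1.0
  endloop
 endfacet
 facet normal -0.359 0.000 -0.933
  outer loop
   vertex 3.2 1.0 0.0
   vertex 0.6 3.4 1.0
   vertex 3.2 1.8 0.0
  endloop
 endfacet
 facet normal 0.964 -0.064 -0.257
  outer loop
   vertex 3.2 1.0 0.0
   vertex 3.6 3.8 0.8
   vertex 3.4 0.0 1.0
  endloop
 endfacet
 facet normal 0.894 0.000 -0.447
  outer loop
   vertex 3.2 1.0 0.0
   vertex 3.2 1.8 0.0
   vertex 3.6 3.8 0.8
  endloop
 endfacet
 facet normal 0.672 0.155 -0.724
  outer loop
   vertex 3.0 3.6 0.2
   vertex 3.6 3.8 0.8
   vertex 3.2 1.8 0.0
  endloop
 endfacet
 facet normal -0.142 0.973 -0.182
  outer loop
   vertex 3.0 3.6 0.2
   vertex 0.6 3.4 1.0
   vertex 3.6 3.8 0.8
  endloop
 endfacet
 facet normal -0.321 0.069 -0.945
  outer loop
   vertex 3.0 3.6 0.2
   vertex 3.2 1.8 0.0
   vertex 0.6 3.4 1.0
  endloop
 endfacet
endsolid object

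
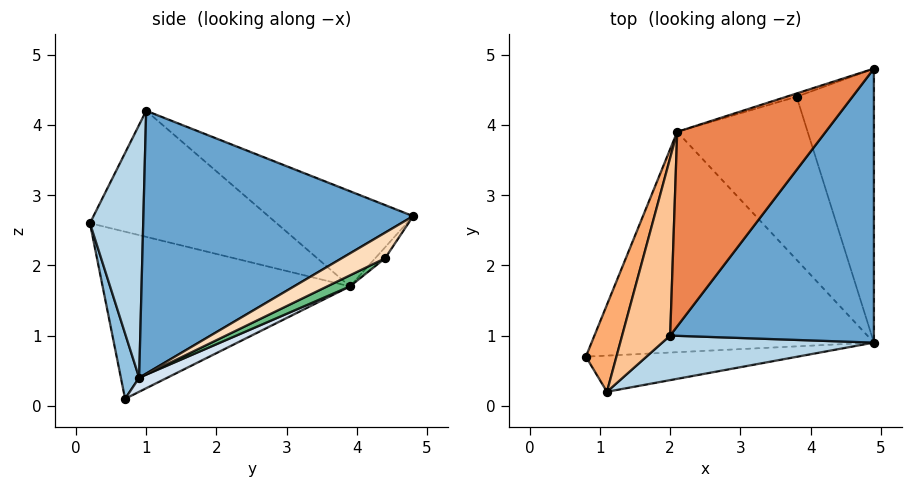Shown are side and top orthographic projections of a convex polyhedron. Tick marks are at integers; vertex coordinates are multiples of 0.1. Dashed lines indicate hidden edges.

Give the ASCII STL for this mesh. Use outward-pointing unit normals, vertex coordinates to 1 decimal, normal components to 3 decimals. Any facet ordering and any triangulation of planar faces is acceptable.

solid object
 facet normal 0.743 -0.340 0.576
  outer loop
   vertex 2.0 1.0 4.2
   vertex 4.9 0.9 0.4
   vertex 4.9 4.8 2.7
  endloop
 endfacet
 facet normal 0.063 -0.977 -0.203
  outer loop
   vertex 1.1 0.2 2.6
   vertex 0.8 0.7 0.1
   vertex 4.9 0.9 0.4
  endloop
 endfacet
 facet normal 0.324 -0.906 0.271
  outer loop
   vertex 1.1 0.2 2.6
   vertex 4.9 0.9 0.4
   vertex 2.0 1.0 4.2
  endloop
 endfacet
 facet normal 0.045 0.432 -0.901
  outer loop
   vertex 2.1 3.9 1.7
   vertex 4.9 0.9 0.4
   vertex 0.8 0.7 0.1
  endloop
 endfacet
 facet normal -0.433 0.597 0.675
  outer loop
   vertex 2.1 3.9 1.7
   vertex 2.0 1.0 4.2
   vertex 4.9 4.8 2.7
  endloop
 endfacet
 facet normal -0.940 0.296 0.172
  outer loop
   vertex 2.1 3.9 1.7
   vertex 0.8 0.7 0.1
   vertex 1.1 0.2 2.6
  endloop
 endfacet
 facet normal -0.885 0.321 0.337
  outer loop
   vertex 2.1 3.9 1.7
   vertex 1.1 0.2 2.6
   vertex 2.0 1.0 4.2
  endloop
 endfacet
 facet normal 0.274 0.489 -0.828
  outer loop
   vertex 3.8 4.4 2.1
   vertex 4.9 4.8 2.7
   vertex 4.9 0.9 0.4
  endloop
 endfacet
 facet normal 0.075 0.455 -0.887
  outer loop
   vertex 3.8 4.4 2.1
   vertex 4.9 0.9 0.4
   vertex 2.1 3.9 1.7
  endloop
 endfacet
 facet normal -0.229 0.950 -0.213
  outer loop
   vertex 3.8 4.4 2.1
   vertex 2.1 3.9 1.7
   vertex 4.9 4.8 2.7
  endloop
 endfacet
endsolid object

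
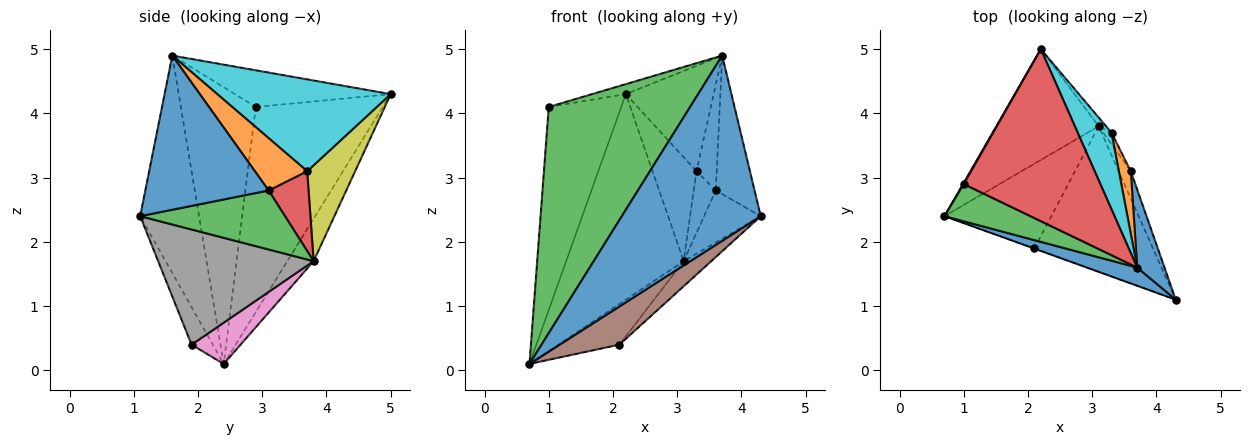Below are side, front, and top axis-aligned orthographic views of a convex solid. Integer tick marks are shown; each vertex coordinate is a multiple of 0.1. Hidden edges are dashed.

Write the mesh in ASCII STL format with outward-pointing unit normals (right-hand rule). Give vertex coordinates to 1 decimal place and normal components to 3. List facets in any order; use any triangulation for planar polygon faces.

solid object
 facet normal -0.389 -0.917 0.090
  outer loop
   vertex 3.7 1.6 4.9
   vertex 0.7 2.4 0.1
   vertex 4.3 1.1 2.4
  endloop
 endfacet
 facet normal -0.868 0.496 0.003
  outer loop
   vertex 1.0 2.9 4.1
   vertex 2.2 5.0 4.3
   vertex 0.7 2.4 0.1
  endloop
 endfacet
 facet normal -0.464 -0.874 0.144
  outer loop
   vertex 1.0 2.9 4.1
   vertex 0.7 2.4 0.1
   vertex 3.7 1.6 4.9
  endloop
 endfacet
 facet normal -0.259 0.056 0.964
  outer loop
   vertex 1.0 2.9 4.1
   vertex 3.7 1.6 4.9
   vertex 2.2 5.0 4.3
  endloop
 endfacet
 facet normal -0.193 0.864 -0.466
  outer loop
   vertex 3.1 3.8 1.7
   vertex 0.7 2.4 0.1
   vertex 2.2 5.0 4.3
  endloop
 endfacet
 facet normal -0.335 -0.942 -0.009
  outer loop
   vertex 2.1 1.9 0.4
   vertex 4.3 1.1 2.4
   vertex 0.7 2.4 0.1
  endloop
 endfacet
 facet normal 0.329 0.409 -0.851
  outer loop
   vertex 2.1 1.9 0.4
   vertex 0.7 2.4 0.1
   vertex 3.1 3.8 1.7
  endloop
 endfacet
 facet normal 0.692 0.123 -0.712
  outer loop
   vertex 2.1 1.9 0.4
   vertex 3.1 3.8 1.7
   vertex 4.3 1.1 2.4
  endloop
 endfacet
 facet normal 0.736 0.675 -0.057
  outer loop
   vertex 3.3 3.7 3.1
   vertex 3.1 3.8 1.7
   vertex 2.2 5.0 4.3
  endloop
 endfacet
 facet normal 0.848 0.429 0.312
  outer loop
   vertex 3.3 3.7 3.1
   vertex 2.2 5.0 4.3
   vertex 3.7 1.6 4.9
  endloop
 endfacet
 facet normal 0.941 0.296 0.167
  outer loop
   vertex 3.6 3.1 2.8
   vertex 3.7 1.6 4.9
   vertex 4.3 1.1 2.4
  endloop
 endfacet
 facet normal 0.912 0.352 0.208
  outer loop
   vertex 3.6 3.1 2.8
   vertex 3.3 3.7 3.1
   vertex 3.7 1.6 4.9
  endloop
 endfacet
 facet normal 0.915 0.358 -0.188
  outer loop
   vertex 3.6 3.1 2.8
   vertex 4.3 1.1 2.4
   vertex 3.1 3.8 1.7
  endloop
 endfacet
 facet normal 0.872 0.481 -0.090
  outer loop
   vertex 3.6 3.1 2.8
   vertex 3.1 3.8 1.7
   vertex 3.3 3.7 3.1
  endloop
 endfacet
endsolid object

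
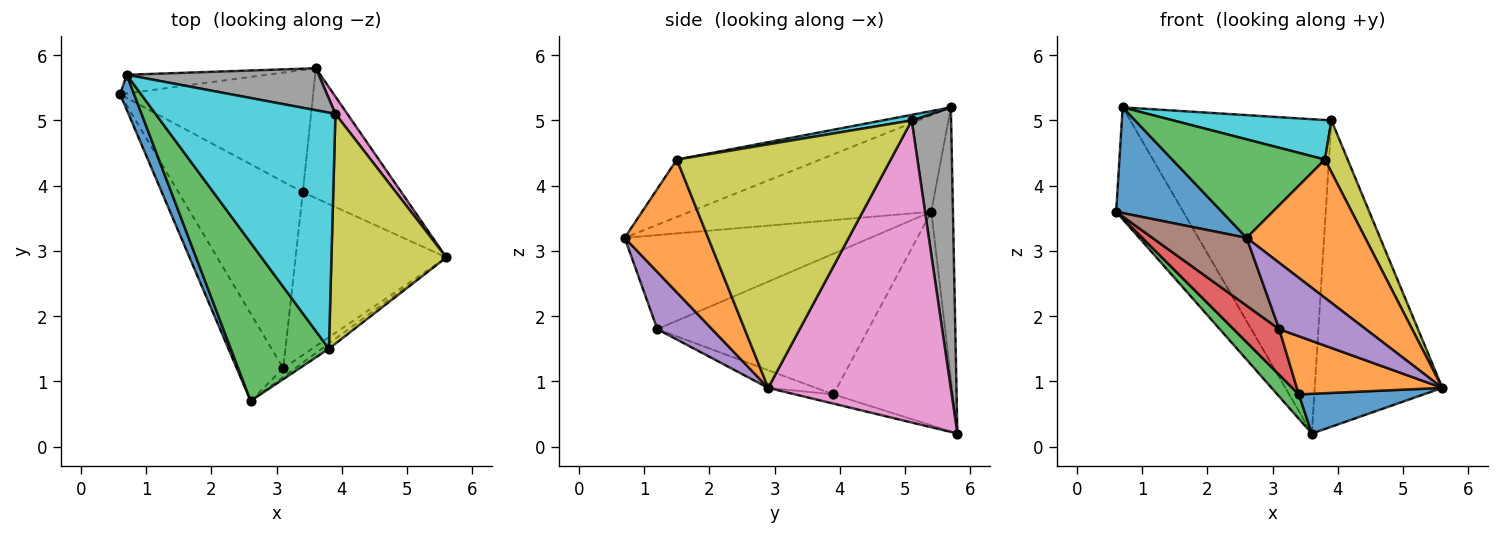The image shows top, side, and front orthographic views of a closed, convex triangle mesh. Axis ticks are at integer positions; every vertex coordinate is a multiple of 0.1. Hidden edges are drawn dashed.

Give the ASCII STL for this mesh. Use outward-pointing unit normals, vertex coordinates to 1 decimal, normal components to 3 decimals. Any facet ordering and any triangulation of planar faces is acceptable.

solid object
 facet normal -0.908 -0.398 0.131
  outer loop
   vertex 0.7 5.7 5.2
   vertex 0.6 5.4 3.6
   vertex 2.6 0.7 3.2
  endloop
 endfacet
 facet normal 0.576 -0.817 -0.031
  outer loop
   vertex 3.8 1.5 4.4
   vertex 2.6 0.7 3.2
   vertex 5.6 2.9 0.9
  endloop
 endfacet
 facet normal -0.445 -0.473 0.760
  outer loop
   vertex 3.8 1.5 4.4
   vertex 0.7 5.7 5.2
   vertex 2.6 0.7 3.2
  endloop
 endfacet
 facet normal -0.304 0.940 -0.157
  outer loop
   vertex 3.6 5.8 0.2
   vertex 0.6 5.4 3.6
   vertex 0.7 5.7 5.2
  endloop
 endfacet
 facet normal 0.531 -0.840 -0.110
  outer loop
   vertex 3.1 1.2 1.8
   vertex 5.6 2.9 0.9
   vertex 2.6 0.7 3.2
  endloop
 endfacet
 facet normal -0.848 -0.325 -0.419
  outer loop
   vertex 3.1 1.2 1.8
   vertex 2.6 0.7 3.2
   vertex 0.6 5.4 3.6
  endloop
 endfacet
 facet normal 0.819 0.573 0.032
  outer loop
   vertex 3.9 5.1 5.0
   vertex 5.6 2.9 0.9
   vertex 3.6 5.8 0.2
  endloop
 endfacet
 facet normal 0.191 0.973 0.130
  outer loop
   vertex 3.9 5.1 5.0
   vertex 3.6 5.8 0.2
   vertex 0.7 5.7 5.2
  endloop
 endfacet
 facet normal 0.900 -0.096 0.425
  outer loop
   vertex 3.9 5.1 5.0
   vertex 3.8 1.5 4.4
   vertex 5.6 2.9 0.9
  endloop
 endfacet
 facet normal 0.031 -0.165 0.986
  outer loop
   vertex 3.9 5.1 5.0
   vertex 0.7 5.7 5.2
   vertex 3.8 1.5 4.4
  endloop
 endfacet
 facet normal -0.089 -0.291 -0.952
  outer loop
   vertex 3.4 3.9 0.8
   vertex 3.6 5.8 0.2
   vertex 5.6 2.9 0.9
  endloop
 endfacet
 facet normal -0.110 -0.335 -0.936
  outer loop
   vertex 3.4 3.9 0.8
   vertex 5.6 2.9 0.9
   vertex 3.1 1.2 1.8
  endloop
 endfacet
 facet normal -0.735 -0.132 -0.665
  outer loop
   vertex 3.4 3.9 0.8
   vertex 0.6 5.4 3.6
   vertex 3.6 5.8 0.2
  endloop
 endfacet
 facet normal -0.740 -0.160 -0.654
  outer loop
   vertex 3.4 3.9 0.8
   vertex 3.1 1.2 1.8
   vertex 0.6 5.4 3.6
  endloop
 endfacet
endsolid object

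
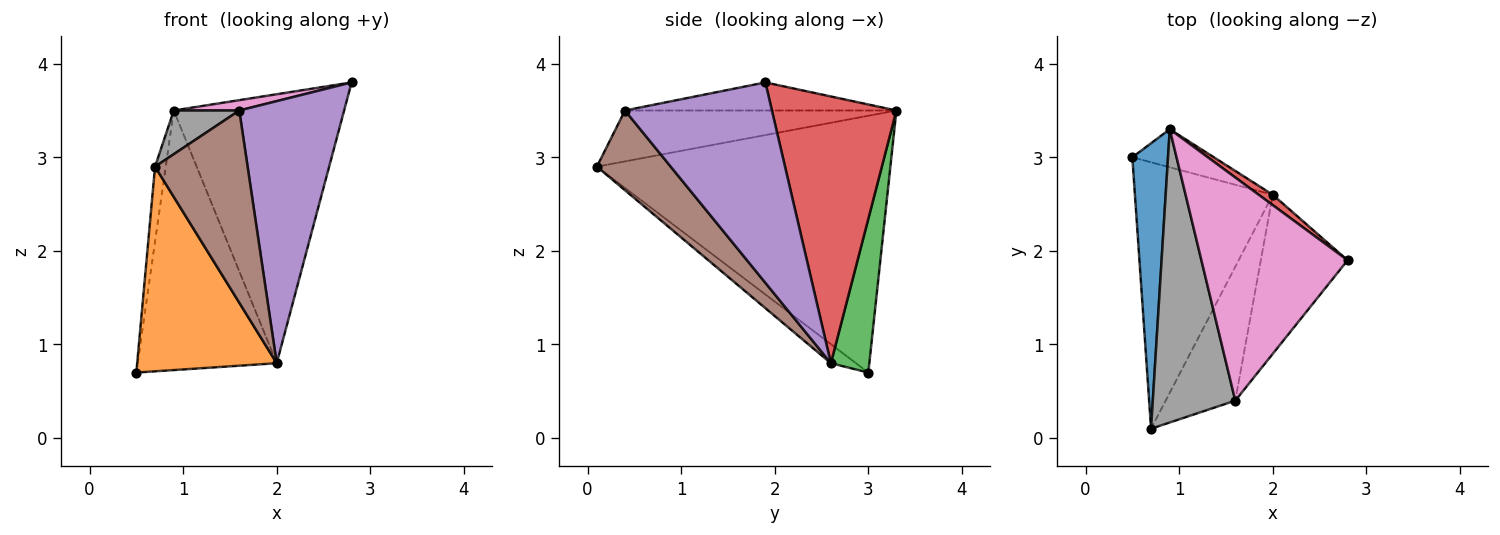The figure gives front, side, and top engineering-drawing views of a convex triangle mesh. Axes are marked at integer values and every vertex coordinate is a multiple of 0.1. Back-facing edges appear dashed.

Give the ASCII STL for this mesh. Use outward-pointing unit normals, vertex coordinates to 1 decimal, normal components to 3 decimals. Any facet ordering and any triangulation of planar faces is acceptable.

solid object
 facet normal -0.990 0.036 0.138
  outer loop
   vertex 0.9 3.3 3.5
   vertex 0.5 3.0 0.7
   vertex 0.7 0.1 2.9
  endloop
 endfacet
 facet normal -0.109 -0.606 -0.788
  outer loop
   vertex 2.0 2.6 0.8
   vertex 0.7 0.1 2.9
   vertex 0.5 3.0 0.7
  endloop
 endfacet
 facet normal 0.264 0.954 -0.140
  outer loop
   vertex 2.0 2.6 0.8
   vertex 0.5 3.0 0.7
   vertex 0.9 3.3 3.5
  endloop
 endfacet
 facet normal 0.590 0.807 0.031
  outer loop
   vertex 2.0 2.6 0.8
   vertex 0.9 3.3 3.5
   vertex 2.8 1.9 3.8
  endloop
 endfacet
 facet normal 0.768 -0.548 -0.333
  outer loop
   vertex 1.6 0.4 3.5
   vertex 2.0 2.6 0.8
   vertex 2.8 1.9 3.8
  endloop
 endfacet
 facet normal 0.548 -0.687 -0.478
  outer loop
   vertex 1.6 0.4 3.5
   vertex 0.7 0.1 2.9
   vertex 2.0 2.6 0.8
  endloop
 endfacet
 facet normal -0.188 -0.045 0.981
  outer loop
   vertex 1.6 0.4 3.5
   vertex 2.8 1.9 3.8
   vertex 0.9 3.3 3.5
  endloop
 endfacet
 facet normal -0.521 -0.126 0.844
  outer loop
   vertex 1.6 0.4 3.5
   vertex 0.9 3.3 3.5
   vertex 0.7 0.1 2.9
  endloop
 endfacet
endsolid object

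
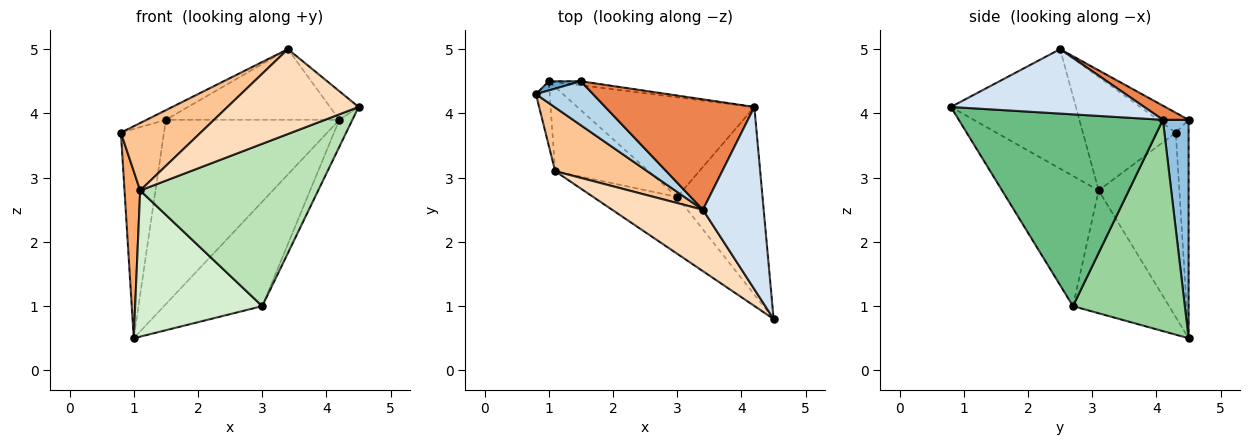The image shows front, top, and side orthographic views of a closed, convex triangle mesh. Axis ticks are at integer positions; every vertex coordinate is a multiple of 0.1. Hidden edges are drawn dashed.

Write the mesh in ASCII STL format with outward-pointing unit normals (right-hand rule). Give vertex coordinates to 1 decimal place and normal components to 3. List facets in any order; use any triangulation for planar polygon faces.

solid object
 facet normal -0.286 0.957 0.042
  outer loop
   vertex 1.0 4.5 0.5
   vertex 0.8 4.3 3.7
   vertex 1.5 4.5 3.9
  endloop
 endfacet
 facet normal 0.147 0.989 -0.022
  outer loop
   vertex 4.2 4.1 3.9
   vertex 1.0 4.5 0.5
   vertex 1.5 4.5 3.9
  endloop
 endfacet
 facet normal -0.322 0.203 0.925
  outer loop
   vertex 3.4 2.5 5.0
   vertex 1.5 4.5 3.9
   vertex 0.8 4.3 3.7
  endloop
 endfacet
 facet normal 0.723 0.107 0.682
  outer loop
   vertex 3.4 2.5 5.0
   vertex 4.5 0.8 4.1
   vertex 4.2 4.1 3.9
  endloop
 endfacet
 facet normal 0.080 0.537 0.840
  outer loop
   vertex 3.4 2.5 5.0
   vertex 4.2 4.1 3.9
   vertex 1.5 4.5 3.9
  endloop
 endfacet
 facet normal -0.979 -0.190 -0.073
  outer loop
   vertex 1.1 3.1 2.8
   vertex 0.8 4.3 3.7
   vertex 1.0 4.5 0.5
  endloop
 endfacet
 facet normal -0.646 -0.555 0.524
  outer loop
   vertex 1.1 3.1 2.8
   vertex 3.4 2.5 5.0
   vertex 0.8 4.3 3.7
  endloop
 endfacet
 facet normal -0.611 -0.641 0.464
  outer loop
   vertex 1.1 3.1 2.8
   vertex 4.5 0.8 4.1
   vertex 3.4 2.5 5.0
  endloop
 endfacet
 facet normal 0.912 0.058 -0.406
  outer loop
   vertex 3.0 2.7 1.0
   vertex 4.2 4.1 3.9
   vertex 4.5 0.8 4.1
  endloop
 endfacet
 facet normal 0.636 0.559 -0.533
  outer loop
   vertex 3.0 2.7 1.0
   vertex 1.0 4.5 0.5
   vertex 4.2 4.1 3.9
  endloop
 endfacet
 facet normal -0.456 -0.840 -0.294
  outer loop
   vertex 3.0 2.7 1.0
   vertex 4.5 0.8 4.1
   vertex 1.1 3.1 2.8
  endloop
 endfacet
 facet normal -0.548 -0.725 -0.417
  outer loop
   vertex 3.0 2.7 1.0
   vertex 1.1 3.1 2.8
   vertex 1.0 4.5 0.5
  endloop
 endfacet
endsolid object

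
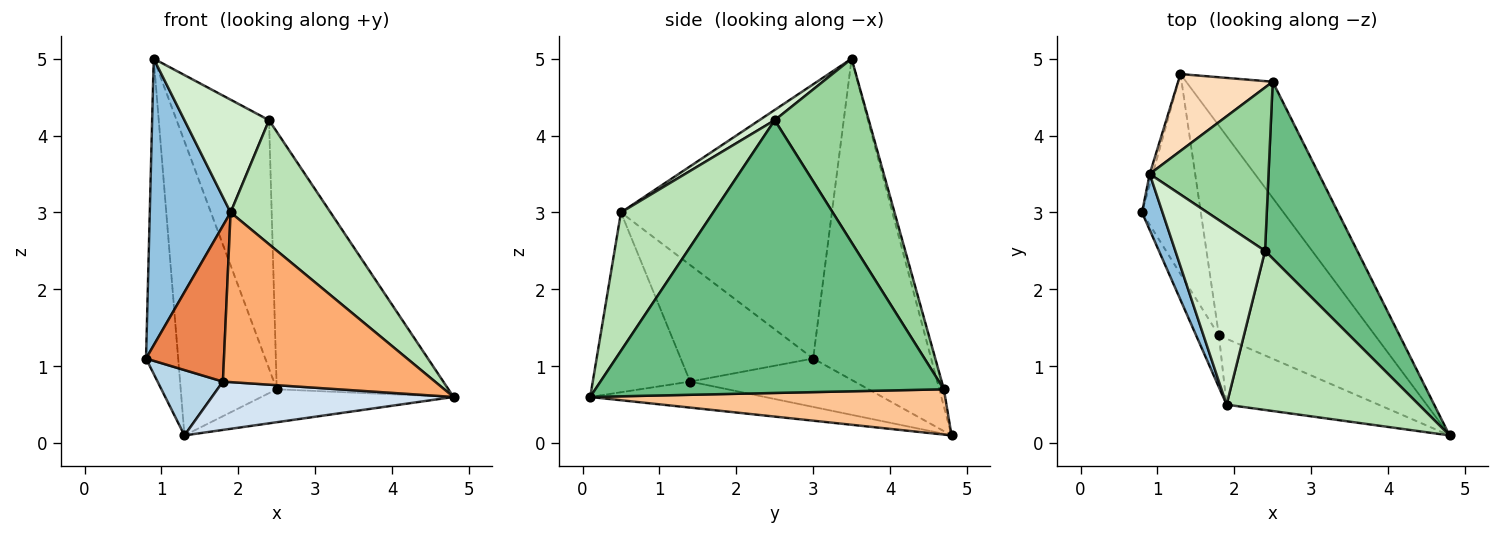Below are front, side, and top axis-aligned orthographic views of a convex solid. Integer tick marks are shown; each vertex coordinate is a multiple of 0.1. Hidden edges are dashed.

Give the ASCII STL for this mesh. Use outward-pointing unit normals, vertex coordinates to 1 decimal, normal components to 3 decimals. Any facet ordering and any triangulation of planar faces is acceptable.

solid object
 facet normal -0.965 0.263 -0.009
  outer loop
   vertex 0.9 3.5 5.0
   vertex 1.3 4.8 0.1
   vertex 0.8 3.0 1.1
  endloop
 endfacet
 facet normal -0.932 -0.357 0.070
  outer loop
   vertex 1.9 0.5 3.0
   vertex 0.9 3.5 5.0
   vertex 0.8 3.0 1.1
  endloop
 endfacet
 facet normal -0.616 -0.245 -0.749
  outer loop
   vertex 1.8 1.4 0.8
   vertex 0.8 3.0 1.1
   vertex 1.3 4.8 0.1
  endloop
 endfacet
 facet normal -0.160 -0.222 -0.962
  outer loop
   vertex 1.8 1.4 0.8
   vertex 1.3 4.8 0.1
   vertex 4.8 0.1 0.6
  endloop
 endfacet
 facet normal -0.850 -0.500 -0.166
  outer loop
   vertex 1.8 1.4 0.8
   vertex 1.9 0.5 3.0
   vertex 0.8 3.0 1.1
  endloop
 endfacet
 facet normal -0.394 -0.857 -0.333
  outer loop
   vertex 1.8 1.4 0.8
   vertex 4.8 0.1 0.6
   vertex 1.9 0.5 3.0
  endloop
 endfacet
 facet normal 0.450 0.244 -0.859
  outer loop
   vertex 2.5 4.7 0.7
   vertex 4.8 0.1 0.6
   vertex 1.3 4.8 0.1
  endloop
 endfacet
 facet normal -0.046 0.966 0.253
  outer loop
   vertex 2.5 4.7 0.7
   vertex 1.3 4.8 0.1
   vertex 0.9 3.5 5.0
  endloop
 endfacet
 facet normal 0.858 0.423 0.290
  outer loop
   vertex 2.4 2.5 4.2
   vertex 4.8 0.1 0.6
   vertex 2.5 4.7 0.7
  endloop
 endfacet
 facet normal 0.648 0.637 0.419
  outer loop
   vertex 2.4 2.5 4.2
   vertex 2.5 4.7 0.7
   vertex 0.9 3.5 5.0
  endloop
 endfacet
 facet normal 0.494 -0.535 0.686
  outer loop
   vertex 2.4 2.5 4.2
   vertex 1.9 0.5 3.0
   vertex 4.8 0.1 0.6
  endloop
 endfacet
 facet normal 0.096 -0.530 0.843
  outer loop
   vertex 2.4 2.5 4.2
   vertex 0.9 3.5 5.0
   vertex 1.9 0.5 3.0
  endloop
 endfacet
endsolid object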